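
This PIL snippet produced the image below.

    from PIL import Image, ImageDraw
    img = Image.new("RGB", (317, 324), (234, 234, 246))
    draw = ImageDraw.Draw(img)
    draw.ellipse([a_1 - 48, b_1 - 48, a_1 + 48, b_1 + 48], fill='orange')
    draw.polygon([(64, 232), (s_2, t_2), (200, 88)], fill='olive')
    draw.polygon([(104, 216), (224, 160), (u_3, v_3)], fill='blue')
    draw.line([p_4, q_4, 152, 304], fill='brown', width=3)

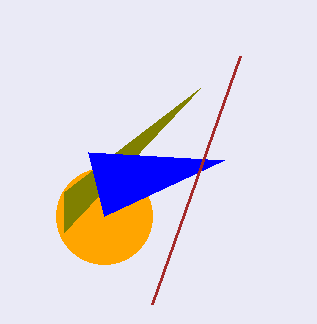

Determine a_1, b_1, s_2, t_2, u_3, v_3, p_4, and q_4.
a_1 = 104, b_1 = 216, s_2 = 64, t_2 = 192, u_3 = 88, v_3 = 152, p_4 = 240, q_4 = 56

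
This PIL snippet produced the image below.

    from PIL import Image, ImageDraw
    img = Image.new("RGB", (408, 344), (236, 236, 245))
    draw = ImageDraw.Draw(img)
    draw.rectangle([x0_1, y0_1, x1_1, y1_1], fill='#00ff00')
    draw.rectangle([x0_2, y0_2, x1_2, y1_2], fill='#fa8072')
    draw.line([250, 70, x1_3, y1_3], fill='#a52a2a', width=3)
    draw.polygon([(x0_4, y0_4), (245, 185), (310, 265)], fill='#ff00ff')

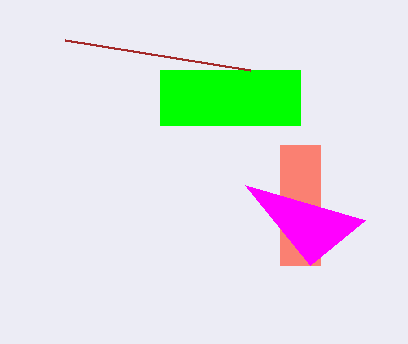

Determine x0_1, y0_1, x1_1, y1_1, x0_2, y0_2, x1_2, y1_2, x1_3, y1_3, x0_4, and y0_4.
x0_1 = 160
y0_1 = 70
x1_1 = 300
y1_1 = 125
x0_2 = 280
y0_2 = 145
x1_2 = 320
y1_2 = 265
x1_3 = 65
y1_3 = 40
x0_4 = 365
y0_4 = 220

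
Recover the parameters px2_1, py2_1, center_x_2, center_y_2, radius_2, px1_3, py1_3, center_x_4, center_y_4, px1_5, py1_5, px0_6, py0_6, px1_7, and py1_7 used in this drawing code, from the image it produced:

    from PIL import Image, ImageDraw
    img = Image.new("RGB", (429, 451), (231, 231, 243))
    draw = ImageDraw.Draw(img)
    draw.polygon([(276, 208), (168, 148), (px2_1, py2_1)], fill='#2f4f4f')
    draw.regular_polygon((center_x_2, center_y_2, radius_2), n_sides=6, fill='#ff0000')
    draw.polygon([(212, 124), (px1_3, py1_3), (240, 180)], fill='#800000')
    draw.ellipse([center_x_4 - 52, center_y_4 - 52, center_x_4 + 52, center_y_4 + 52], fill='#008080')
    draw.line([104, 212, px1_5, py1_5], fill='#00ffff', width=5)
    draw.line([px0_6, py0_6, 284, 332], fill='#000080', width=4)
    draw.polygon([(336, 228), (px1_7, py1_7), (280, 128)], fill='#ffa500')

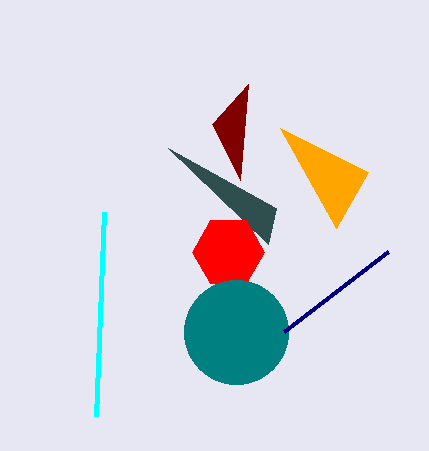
px2_1 = 268; py2_1 = 244; center_x_2 = 228; center_y_2 = 252; radius_2 = 36; px1_3 = 248; py1_3 = 84; center_x_4 = 236; center_y_4 = 332; px1_5 = 96; py1_5 = 416; px0_6 = 388; py0_6 = 252; px1_7 = 368; py1_7 = 172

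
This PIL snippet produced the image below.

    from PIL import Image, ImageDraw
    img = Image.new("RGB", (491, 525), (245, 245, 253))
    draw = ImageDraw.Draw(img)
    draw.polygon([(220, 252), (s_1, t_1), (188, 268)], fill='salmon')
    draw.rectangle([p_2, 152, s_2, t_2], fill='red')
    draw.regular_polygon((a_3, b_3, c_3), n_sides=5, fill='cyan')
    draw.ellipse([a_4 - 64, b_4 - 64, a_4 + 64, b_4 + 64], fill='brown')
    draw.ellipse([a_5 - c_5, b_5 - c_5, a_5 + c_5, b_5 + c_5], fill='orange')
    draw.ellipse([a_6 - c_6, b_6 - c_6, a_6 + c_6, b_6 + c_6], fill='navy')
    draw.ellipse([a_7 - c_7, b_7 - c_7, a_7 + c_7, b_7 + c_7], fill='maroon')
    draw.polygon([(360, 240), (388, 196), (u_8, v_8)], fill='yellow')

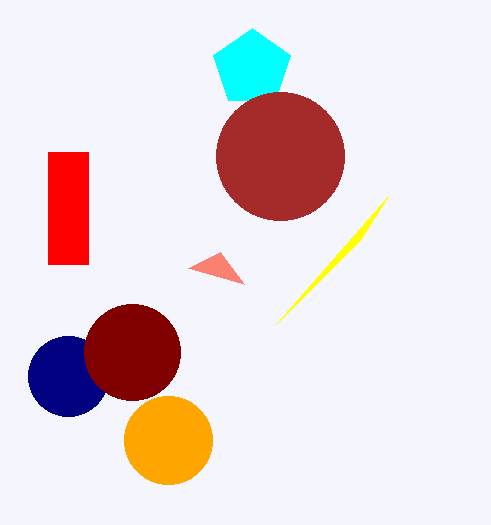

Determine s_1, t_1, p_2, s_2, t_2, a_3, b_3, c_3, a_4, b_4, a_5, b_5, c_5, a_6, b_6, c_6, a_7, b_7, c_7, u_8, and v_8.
s_1 = 244
t_1 = 284
p_2 = 48
s_2 = 88
t_2 = 264
a_3 = 252
b_3 = 68
c_3 = 40
a_4 = 280
b_4 = 156
a_5 = 168
b_5 = 440
c_5 = 44
a_6 = 68
b_6 = 376
c_6 = 40
a_7 = 132
b_7 = 352
c_7 = 48
u_8 = 276
v_8 = 324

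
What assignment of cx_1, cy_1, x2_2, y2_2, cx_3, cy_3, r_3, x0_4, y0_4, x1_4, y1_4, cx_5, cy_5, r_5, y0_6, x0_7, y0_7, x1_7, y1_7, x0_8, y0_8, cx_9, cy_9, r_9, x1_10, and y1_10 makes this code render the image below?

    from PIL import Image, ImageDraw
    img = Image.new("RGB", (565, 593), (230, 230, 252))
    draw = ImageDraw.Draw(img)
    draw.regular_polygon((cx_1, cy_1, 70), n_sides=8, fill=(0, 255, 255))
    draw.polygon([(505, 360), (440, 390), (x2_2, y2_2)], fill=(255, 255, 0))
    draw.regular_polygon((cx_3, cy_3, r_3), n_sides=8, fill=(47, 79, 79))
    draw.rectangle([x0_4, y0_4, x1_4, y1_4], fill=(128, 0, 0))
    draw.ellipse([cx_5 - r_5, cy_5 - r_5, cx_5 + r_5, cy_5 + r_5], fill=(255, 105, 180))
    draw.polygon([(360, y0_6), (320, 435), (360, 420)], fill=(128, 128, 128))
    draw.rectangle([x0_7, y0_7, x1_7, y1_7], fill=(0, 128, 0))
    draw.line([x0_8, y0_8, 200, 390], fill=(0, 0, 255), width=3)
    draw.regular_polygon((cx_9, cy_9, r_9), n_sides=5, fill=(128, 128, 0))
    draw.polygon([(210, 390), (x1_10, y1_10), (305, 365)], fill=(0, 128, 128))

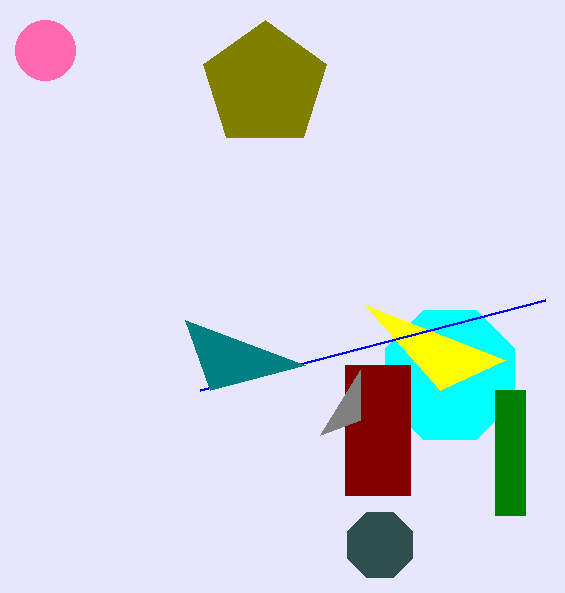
cx_1 = 450
cy_1 = 375
x2_2 = 365
y2_2 = 305
cx_3 = 380
cy_3 = 545
r_3 = 35
x0_4 = 345
y0_4 = 365
x1_4 = 410
y1_4 = 495
cx_5 = 45
cy_5 = 50
r_5 = 30
y0_6 = 370
x0_7 = 495
y0_7 = 390
x1_7 = 525
y1_7 = 515
x0_8 = 545
y0_8 = 300
cx_9 = 265
cy_9 = 85
r_9 = 65
x1_10 = 185
y1_10 = 320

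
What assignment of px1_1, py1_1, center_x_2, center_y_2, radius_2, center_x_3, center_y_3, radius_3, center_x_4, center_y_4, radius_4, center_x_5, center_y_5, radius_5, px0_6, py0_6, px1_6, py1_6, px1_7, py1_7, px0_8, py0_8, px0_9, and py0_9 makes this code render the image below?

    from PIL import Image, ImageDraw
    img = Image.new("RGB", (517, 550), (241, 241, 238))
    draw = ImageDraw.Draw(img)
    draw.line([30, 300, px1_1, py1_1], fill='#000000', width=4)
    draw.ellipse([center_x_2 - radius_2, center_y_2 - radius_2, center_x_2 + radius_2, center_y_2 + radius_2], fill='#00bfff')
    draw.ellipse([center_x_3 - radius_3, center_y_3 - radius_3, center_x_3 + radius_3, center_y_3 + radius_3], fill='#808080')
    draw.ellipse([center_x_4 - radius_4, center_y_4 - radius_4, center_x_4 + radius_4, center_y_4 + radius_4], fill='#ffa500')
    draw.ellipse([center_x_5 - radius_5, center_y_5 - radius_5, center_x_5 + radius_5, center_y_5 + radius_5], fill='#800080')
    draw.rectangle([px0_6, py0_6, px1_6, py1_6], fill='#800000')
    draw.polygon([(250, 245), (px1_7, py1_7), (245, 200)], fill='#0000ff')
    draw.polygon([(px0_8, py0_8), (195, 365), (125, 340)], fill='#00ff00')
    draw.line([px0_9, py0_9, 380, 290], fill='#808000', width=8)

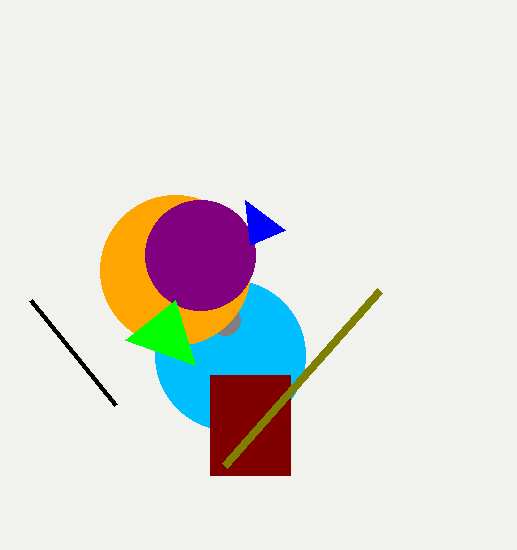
px1_1 = 115; py1_1 = 405; center_x_2 = 230; center_y_2 = 355; radius_2 = 75; center_x_3 = 225; center_y_3 = 320; radius_3 = 15; center_x_4 = 175; center_y_4 = 270; radius_4 = 75; center_x_5 = 200; center_y_5 = 255; radius_5 = 55; px0_6 = 210; py0_6 = 375; px1_6 = 290; py1_6 = 475; px1_7 = 285; py1_7 = 230; px0_8 = 175; py0_8 = 300; px0_9 = 225; py0_9 = 465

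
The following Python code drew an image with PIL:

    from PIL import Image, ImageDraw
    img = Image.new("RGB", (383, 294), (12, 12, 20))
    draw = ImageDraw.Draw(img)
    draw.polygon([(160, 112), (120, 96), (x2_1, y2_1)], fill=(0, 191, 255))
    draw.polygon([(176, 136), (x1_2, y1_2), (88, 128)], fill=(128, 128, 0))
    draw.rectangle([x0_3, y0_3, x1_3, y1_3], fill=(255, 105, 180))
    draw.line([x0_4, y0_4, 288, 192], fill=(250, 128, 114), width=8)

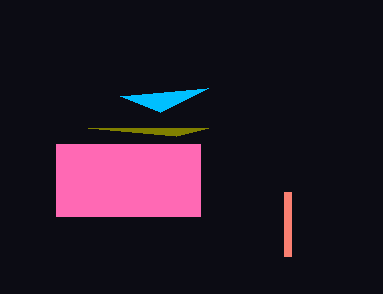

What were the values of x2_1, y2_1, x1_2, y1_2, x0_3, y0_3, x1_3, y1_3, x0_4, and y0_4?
x2_1 = 208
y2_1 = 88
x1_2 = 208
y1_2 = 128
x0_3 = 56
y0_3 = 144
x1_3 = 200
y1_3 = 216
x0_4 = 288
y0_4 = 256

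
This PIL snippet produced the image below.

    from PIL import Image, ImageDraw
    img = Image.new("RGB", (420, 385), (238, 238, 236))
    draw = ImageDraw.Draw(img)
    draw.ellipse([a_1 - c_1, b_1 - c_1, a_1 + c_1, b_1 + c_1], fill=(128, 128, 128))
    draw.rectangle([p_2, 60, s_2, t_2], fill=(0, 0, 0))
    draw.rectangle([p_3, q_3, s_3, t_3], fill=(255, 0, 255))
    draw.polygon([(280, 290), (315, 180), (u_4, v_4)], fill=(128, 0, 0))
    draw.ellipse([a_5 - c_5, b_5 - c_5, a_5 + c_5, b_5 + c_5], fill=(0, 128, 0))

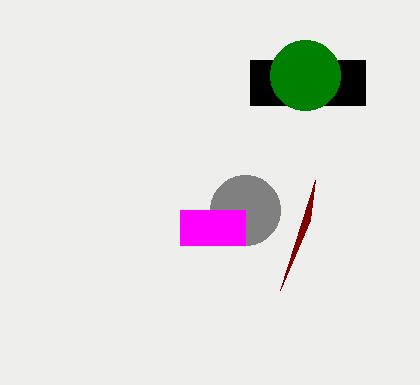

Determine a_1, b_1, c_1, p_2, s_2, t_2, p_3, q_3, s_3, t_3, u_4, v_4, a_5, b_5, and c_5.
a_1 = 245
b_1 = 210
c_1 = 35
p_2 = 250
s_2 = 365
t_2 = 105
p_3 = 180
q_3 = 210
s_3 = 245
t_3 = 245
u_4 = 310
v_4 = 220
a_5 = 305
b_5 = 75
c_5 = 35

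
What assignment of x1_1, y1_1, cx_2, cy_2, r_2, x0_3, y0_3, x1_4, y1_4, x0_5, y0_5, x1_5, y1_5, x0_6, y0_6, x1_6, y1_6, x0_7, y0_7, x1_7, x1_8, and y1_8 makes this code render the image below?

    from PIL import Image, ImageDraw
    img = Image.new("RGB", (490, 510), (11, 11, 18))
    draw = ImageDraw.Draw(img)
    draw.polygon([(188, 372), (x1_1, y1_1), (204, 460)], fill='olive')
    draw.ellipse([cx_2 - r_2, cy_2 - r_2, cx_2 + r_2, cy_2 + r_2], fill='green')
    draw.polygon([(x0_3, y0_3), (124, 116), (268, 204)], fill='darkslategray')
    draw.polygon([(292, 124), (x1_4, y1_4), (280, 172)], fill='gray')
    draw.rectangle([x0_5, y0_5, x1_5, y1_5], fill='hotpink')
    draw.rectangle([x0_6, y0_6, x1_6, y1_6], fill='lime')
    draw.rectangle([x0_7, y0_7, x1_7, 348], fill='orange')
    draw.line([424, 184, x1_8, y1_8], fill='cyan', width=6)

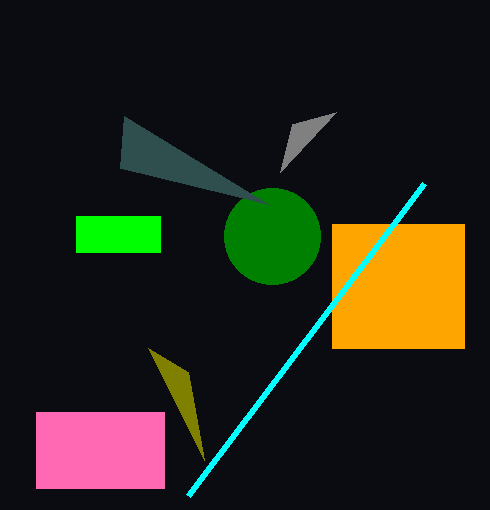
x1_1 = 148; y1_1 = 348; cx_2 = 272; cy_2 = 236; r_2 = 48; x0_3 = 120; y0_3 = 168; x1_4 = 336; y1_4 = 112; x0_5 = 36; y0_5 = 412; x1_5 = 164; y1_5 = 488; x0_6 = 76; y0_6 = 216; x1_6 = 160; y1_6 = 252; x0_7 = 332; y0_7 = 224; x1_7 = 464; x1_8 = 188; y1_8 = 496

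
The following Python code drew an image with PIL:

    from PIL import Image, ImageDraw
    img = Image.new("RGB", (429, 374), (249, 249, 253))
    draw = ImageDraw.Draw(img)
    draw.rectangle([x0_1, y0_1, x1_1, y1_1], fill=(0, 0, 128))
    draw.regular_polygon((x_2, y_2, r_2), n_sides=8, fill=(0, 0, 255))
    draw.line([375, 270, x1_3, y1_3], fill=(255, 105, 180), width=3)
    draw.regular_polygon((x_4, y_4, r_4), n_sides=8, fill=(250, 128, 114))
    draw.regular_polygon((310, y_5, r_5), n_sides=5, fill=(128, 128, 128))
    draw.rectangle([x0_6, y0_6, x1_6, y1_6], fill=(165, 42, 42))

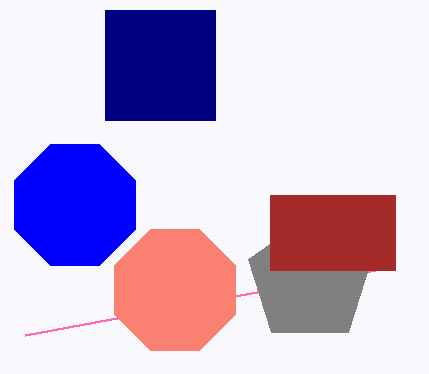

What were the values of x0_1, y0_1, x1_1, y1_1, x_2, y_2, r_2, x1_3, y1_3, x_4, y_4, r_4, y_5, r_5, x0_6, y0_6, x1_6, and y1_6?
x0_1 = 105
y0_1 = 10
x1_1 = 215
y1_1 = 120
x_2 = 75
y_2 = 205
r_2 = 65
x1_3 = 25
y1_3 = 335
x_4 = 175
y_4 = 290
r_4 = 65
y_5 = 280
r_5 = 65
x0_6 = 270
y0_6 = 195
x1_6 = 395
y1_6 = 270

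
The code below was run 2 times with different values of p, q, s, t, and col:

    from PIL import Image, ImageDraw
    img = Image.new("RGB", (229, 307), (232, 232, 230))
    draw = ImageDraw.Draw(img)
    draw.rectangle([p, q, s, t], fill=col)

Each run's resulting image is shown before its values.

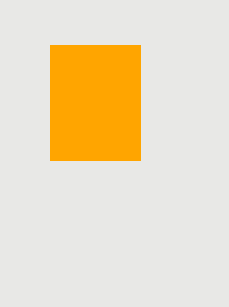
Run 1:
p = 50, q = 45, s = 140, t = 160, col = 'orange'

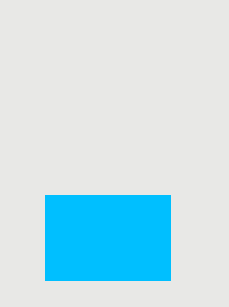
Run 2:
p = 45
q = 195
s = 170
t = 280
col = 'deepskyblue'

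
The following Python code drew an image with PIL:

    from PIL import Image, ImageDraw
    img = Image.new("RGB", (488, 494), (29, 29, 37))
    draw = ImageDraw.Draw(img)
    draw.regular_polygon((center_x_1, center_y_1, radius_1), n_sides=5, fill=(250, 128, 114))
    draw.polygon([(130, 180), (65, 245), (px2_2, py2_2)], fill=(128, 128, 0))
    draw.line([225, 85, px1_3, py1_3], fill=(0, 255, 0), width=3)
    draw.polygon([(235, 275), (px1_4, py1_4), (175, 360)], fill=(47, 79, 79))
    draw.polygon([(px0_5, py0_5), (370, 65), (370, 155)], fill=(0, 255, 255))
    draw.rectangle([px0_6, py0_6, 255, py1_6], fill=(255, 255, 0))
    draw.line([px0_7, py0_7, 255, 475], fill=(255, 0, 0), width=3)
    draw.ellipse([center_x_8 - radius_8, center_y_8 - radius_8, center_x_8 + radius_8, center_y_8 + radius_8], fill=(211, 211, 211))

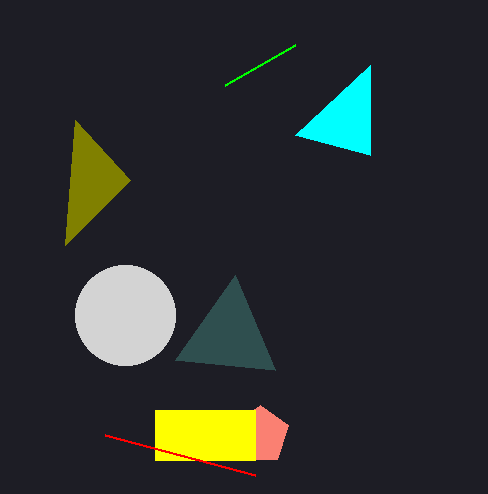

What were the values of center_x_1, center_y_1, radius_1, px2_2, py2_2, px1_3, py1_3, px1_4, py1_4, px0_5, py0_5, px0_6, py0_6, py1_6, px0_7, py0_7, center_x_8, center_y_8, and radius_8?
center_x_1 = 260, center_y_1 = 435, radius_1 = 30, px2_2 = 75, py2_2 = 120, px1_3 = 295, py1_3 = 45, px1_4 = 275, py1_4 = 370, px0_5 = 295, py0_5 = 135, px0_6 = 155, py0_6 = 410, py1_6 = 460, px0_7 = 105, py0_7 = 435, center_x_8 = 125, center_y_8 = 315, radius_8 = 50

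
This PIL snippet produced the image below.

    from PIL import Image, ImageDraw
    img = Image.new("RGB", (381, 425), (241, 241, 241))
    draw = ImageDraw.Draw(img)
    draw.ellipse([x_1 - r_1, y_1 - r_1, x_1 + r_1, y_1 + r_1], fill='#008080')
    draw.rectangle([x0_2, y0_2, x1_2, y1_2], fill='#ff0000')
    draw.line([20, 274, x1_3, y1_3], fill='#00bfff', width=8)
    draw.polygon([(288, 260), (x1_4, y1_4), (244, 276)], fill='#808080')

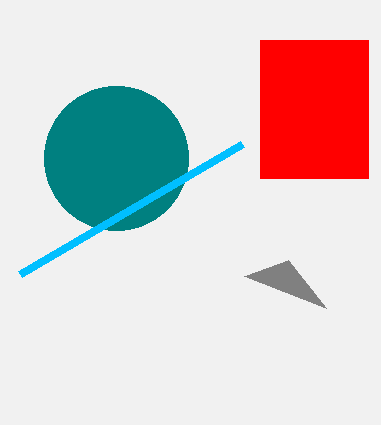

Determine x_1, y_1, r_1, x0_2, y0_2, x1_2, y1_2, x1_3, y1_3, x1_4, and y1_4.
x_1 = 116
y_1 = 158
r_1 = 72
x0_2 = 260
y0_2 = 40
x1_2 = 368
y1_2 = 178
x1_3 = 242
y1_3 = 144
x1_4 = 326
y1_4 = 308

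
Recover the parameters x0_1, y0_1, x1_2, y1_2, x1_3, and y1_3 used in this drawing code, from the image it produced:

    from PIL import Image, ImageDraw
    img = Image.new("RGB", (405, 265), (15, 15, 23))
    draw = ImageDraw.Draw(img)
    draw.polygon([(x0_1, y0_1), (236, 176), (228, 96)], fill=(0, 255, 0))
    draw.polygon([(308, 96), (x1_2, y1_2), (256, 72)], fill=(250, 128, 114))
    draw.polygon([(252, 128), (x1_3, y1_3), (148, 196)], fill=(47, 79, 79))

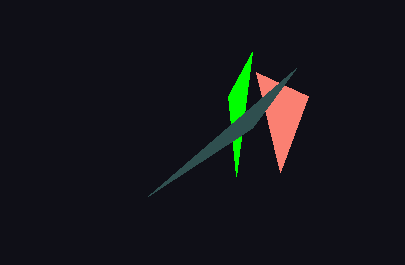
x0_1 = 252, y0_1 = 52, x1_2 = 280, y1_2 = 172, x1_3 = 296, y1_3 = 68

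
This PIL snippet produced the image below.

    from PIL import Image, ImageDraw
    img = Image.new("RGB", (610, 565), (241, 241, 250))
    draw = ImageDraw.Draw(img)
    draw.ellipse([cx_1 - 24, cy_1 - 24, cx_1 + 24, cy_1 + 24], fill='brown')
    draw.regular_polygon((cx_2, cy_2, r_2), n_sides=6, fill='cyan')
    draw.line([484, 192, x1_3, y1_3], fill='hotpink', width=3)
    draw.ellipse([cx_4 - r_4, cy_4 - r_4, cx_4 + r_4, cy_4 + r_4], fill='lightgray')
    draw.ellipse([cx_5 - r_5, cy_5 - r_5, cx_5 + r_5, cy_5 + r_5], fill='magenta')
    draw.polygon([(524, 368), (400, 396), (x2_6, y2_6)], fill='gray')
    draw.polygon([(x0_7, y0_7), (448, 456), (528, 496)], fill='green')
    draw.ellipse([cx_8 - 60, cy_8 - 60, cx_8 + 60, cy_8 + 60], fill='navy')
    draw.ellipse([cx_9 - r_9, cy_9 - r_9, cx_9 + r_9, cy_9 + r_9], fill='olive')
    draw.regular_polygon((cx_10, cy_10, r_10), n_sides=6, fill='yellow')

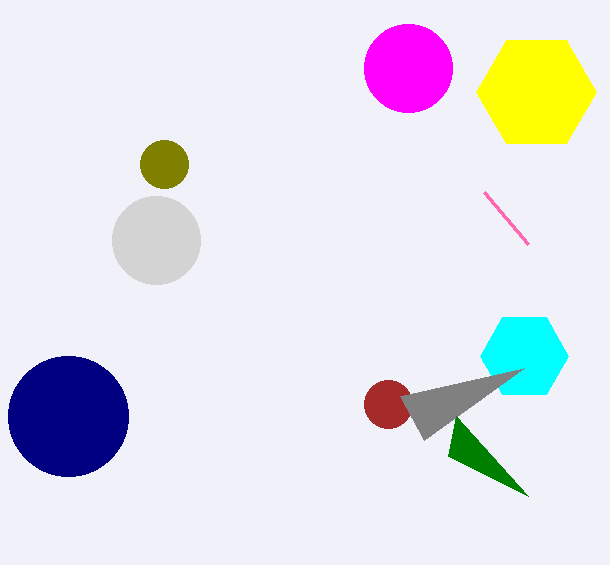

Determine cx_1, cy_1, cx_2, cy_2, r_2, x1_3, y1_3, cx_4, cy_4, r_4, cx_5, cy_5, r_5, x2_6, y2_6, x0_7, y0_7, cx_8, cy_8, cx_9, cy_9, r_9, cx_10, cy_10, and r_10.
cx_1 = 388
cy_1 = 404
cx_2 = 524
cy_2 = 356
r_2 = 44
x1_3 = 528
y1_3 = 244
cx_4 = 156
cy_4 = 240
r_4 = 44
cx_5 = 408
cy_5 = 68
r_5 = 44
x2_6 = 424
y2_6 = 440
x0_7 = 456
y0_7 = 416
cx_8 = 68
cy_8 = 416
cx_9 = 164
cy_9 = 164
r_9 = 24
cx_10 = 536
cy_10 = 92
r_10 = 60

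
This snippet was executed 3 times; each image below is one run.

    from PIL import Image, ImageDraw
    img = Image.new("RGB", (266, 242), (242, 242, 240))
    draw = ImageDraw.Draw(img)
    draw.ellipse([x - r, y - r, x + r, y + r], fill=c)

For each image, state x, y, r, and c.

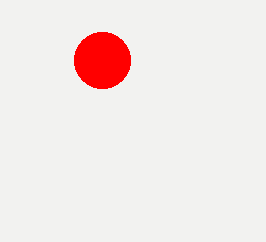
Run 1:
x = 102, y = 60, r = 28, c = 'red'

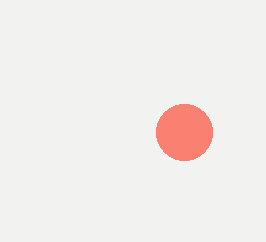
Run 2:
x = 184; y = 132; r = 28; c = 'salmon'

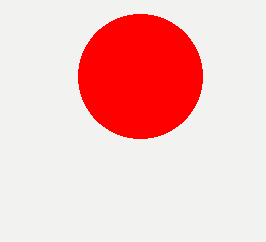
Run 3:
x = 140, y = 76, r = 62, c = 'red'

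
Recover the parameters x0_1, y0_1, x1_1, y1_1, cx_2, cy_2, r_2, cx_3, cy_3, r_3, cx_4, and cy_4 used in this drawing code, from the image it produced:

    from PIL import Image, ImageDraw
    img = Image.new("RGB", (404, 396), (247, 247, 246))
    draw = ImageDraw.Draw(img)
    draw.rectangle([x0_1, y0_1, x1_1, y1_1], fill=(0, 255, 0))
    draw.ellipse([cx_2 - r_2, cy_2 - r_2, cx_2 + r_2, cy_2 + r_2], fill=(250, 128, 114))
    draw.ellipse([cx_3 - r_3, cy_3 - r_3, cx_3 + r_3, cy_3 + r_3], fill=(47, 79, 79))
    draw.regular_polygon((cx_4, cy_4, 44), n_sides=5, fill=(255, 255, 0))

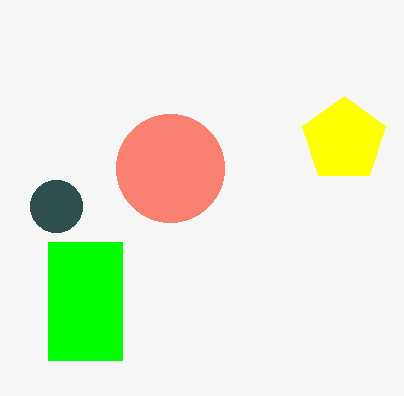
x0_1 = 48
y0_1 = 242
x1_1 = 122
y1_1 = 360
cx_2 = 170
cy_2 = 168
r_2 = 54
cx_3 = 56
cy_3 = 206
r_3 = 26
cx_4 = 344
cy_4 = 140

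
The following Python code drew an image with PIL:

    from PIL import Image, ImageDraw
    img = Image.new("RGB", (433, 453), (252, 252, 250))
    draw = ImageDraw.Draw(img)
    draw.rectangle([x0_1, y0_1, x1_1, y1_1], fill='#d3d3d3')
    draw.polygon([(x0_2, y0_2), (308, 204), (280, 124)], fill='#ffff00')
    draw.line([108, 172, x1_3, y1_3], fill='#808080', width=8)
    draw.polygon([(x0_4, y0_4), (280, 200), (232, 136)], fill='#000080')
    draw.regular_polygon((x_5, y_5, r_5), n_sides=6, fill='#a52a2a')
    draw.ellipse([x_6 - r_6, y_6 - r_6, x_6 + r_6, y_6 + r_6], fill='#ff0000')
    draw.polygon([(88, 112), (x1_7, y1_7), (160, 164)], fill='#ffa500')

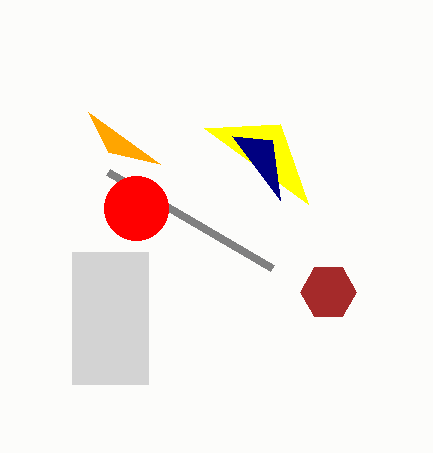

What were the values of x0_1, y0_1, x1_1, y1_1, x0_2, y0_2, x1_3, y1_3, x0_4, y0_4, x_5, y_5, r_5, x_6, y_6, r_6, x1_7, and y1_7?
x0_1 = 72; y0_1 = 252; x1_1 = 148; y1_1 = 384; x0_2 = 204; y0_2 = 128; x1_3 = 272; y1_3 = 268; x0_4 = 272; y0_4 = 140; x_5 = 328; y_5 = 292; r_5 = 28; x_6 = 136; y_6 = 208; r_6 = 32; x1_7 = 108; y1_7 = 152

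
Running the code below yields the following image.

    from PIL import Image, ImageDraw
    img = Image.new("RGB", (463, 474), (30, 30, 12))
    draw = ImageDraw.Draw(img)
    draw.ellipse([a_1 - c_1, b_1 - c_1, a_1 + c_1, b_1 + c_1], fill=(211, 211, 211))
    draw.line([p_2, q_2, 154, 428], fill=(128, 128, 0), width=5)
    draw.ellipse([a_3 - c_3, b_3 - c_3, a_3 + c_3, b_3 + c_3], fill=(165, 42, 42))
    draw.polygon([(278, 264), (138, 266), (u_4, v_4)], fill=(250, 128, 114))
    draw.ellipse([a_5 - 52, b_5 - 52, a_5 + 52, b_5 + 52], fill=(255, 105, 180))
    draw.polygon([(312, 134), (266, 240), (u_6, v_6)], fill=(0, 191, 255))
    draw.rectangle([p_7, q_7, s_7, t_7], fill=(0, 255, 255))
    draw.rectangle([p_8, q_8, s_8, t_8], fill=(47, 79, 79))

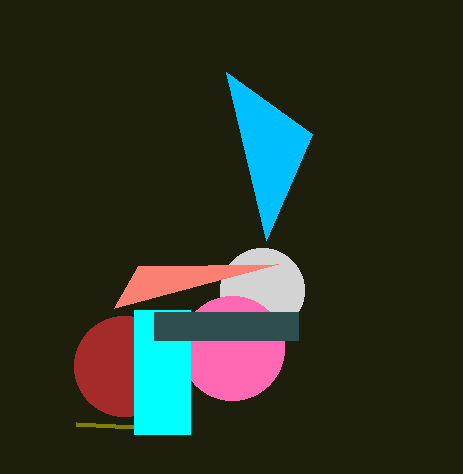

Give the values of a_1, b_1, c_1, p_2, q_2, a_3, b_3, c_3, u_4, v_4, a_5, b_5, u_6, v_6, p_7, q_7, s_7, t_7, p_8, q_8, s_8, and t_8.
a_1 = 262
b_1 = 290
c_1 = 42
p_2 = 76
q_2 = 424
a_3 = 124
b_3 = 366
c_3 = 50
u_4 = 114
v_4 = 308
a_5 = 232
b_5 = 348
u_6 = 226
v_6 = 72
p_7 = 134
q_7 = 310
s_7 = 190
t_7 = 434
p_8 = 154
q_8 = 312
s_8 = 298
t_8 = 340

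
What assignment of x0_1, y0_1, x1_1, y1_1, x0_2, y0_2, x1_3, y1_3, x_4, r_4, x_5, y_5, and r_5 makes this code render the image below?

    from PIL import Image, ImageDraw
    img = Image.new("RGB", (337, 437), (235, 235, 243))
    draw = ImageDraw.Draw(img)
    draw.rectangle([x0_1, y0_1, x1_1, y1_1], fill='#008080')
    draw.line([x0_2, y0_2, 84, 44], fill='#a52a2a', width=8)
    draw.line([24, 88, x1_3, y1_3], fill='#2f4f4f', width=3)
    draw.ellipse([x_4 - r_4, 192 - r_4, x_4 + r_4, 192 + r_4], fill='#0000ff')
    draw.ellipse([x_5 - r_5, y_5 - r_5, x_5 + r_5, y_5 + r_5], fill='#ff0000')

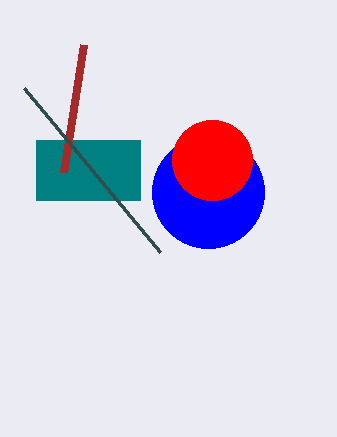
x0_1 = 36, y0_1 = 140, x1_1 = 140, y1_1 = 200, x0_2 = 64, y0_2 = 172, x1_3 = 160, y1_3 = 252, x_4 = 208, r_4 = 56, x_5 = 212, y_5 = 160, r_5 = 40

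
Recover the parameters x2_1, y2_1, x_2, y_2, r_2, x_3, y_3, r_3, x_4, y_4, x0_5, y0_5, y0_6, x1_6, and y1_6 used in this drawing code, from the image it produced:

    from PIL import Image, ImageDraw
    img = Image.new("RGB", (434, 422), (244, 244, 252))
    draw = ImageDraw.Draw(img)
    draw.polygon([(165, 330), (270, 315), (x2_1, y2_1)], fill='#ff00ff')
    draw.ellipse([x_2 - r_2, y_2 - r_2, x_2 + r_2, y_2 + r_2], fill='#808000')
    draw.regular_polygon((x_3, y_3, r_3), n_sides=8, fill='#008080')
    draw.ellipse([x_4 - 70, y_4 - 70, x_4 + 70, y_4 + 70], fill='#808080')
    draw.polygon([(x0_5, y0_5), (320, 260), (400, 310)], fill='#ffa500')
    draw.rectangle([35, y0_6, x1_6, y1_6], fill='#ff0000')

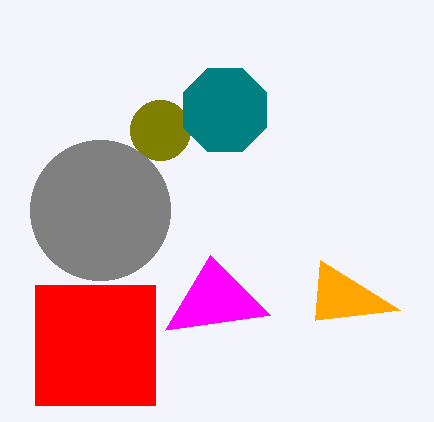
x2_1 = 210
y2_1 = 255
x_2 = 160
y_2 = 130
r_2 = 30
x_3 = 225
y_3 = 110
r_3 = 45
x_4 = 100
y_4 = 210
x0_5 = 315
y0_5 = 320
y0_6 = 285
x1_6 = 155
y1_6 = 405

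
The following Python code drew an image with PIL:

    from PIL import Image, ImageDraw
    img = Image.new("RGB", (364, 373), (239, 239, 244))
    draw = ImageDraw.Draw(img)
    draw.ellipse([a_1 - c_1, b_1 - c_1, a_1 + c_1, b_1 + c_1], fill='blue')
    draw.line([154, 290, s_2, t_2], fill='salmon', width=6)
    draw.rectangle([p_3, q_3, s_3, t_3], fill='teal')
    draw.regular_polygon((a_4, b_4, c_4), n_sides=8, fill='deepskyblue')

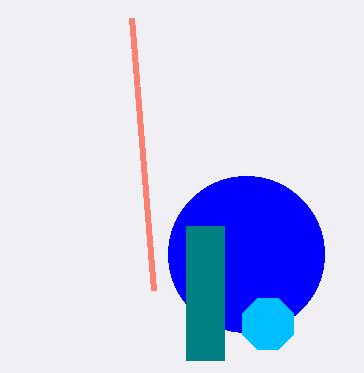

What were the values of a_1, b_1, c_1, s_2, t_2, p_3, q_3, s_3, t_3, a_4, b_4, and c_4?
a_1 = 246
b_1 = 254
c_1 = 78
s_2 = 132
t_2 = 18
p_3 = 186
q_3 = 226
s_3 = 224
t_3 = 360
a_4 = 268
b_4 = 324
c_4 = 28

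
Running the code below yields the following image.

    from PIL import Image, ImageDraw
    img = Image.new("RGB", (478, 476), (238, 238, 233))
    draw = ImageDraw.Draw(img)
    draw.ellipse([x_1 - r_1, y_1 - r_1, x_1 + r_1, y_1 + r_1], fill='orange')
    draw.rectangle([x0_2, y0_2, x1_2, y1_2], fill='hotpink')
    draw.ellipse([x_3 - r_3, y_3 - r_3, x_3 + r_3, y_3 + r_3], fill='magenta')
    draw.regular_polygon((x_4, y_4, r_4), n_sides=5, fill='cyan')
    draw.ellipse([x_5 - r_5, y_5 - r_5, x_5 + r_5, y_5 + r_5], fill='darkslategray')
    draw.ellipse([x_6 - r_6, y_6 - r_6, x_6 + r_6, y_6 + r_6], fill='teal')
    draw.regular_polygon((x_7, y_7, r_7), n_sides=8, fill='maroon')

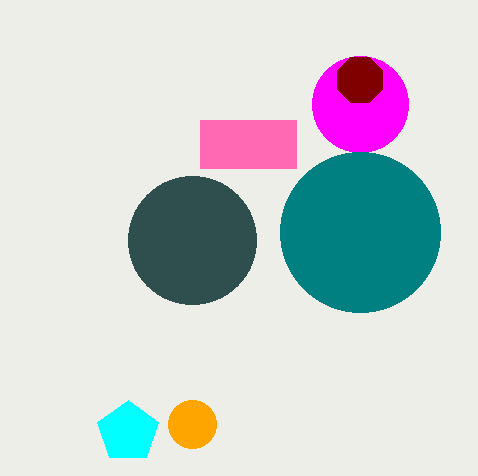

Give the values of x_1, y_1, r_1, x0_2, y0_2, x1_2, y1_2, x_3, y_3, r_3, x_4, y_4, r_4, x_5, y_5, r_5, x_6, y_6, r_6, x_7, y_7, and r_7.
x_1 = 192, y_1 = 424, r_1 = 24, x0_2 = 200, y0_2 = 120, x1_2 = 296, y1_2 = 168, x_3 = 360, y_3 = 104, r_3 = 48, x_4 = 128, y_4 = 432, r_4 = 32, x_5 = 192, y_5 = 240, r_5 = 64, x_6 = 360, y_6 = 232, r_6 = 80, x_7 = 360, y_7 = 80, r_7 = 24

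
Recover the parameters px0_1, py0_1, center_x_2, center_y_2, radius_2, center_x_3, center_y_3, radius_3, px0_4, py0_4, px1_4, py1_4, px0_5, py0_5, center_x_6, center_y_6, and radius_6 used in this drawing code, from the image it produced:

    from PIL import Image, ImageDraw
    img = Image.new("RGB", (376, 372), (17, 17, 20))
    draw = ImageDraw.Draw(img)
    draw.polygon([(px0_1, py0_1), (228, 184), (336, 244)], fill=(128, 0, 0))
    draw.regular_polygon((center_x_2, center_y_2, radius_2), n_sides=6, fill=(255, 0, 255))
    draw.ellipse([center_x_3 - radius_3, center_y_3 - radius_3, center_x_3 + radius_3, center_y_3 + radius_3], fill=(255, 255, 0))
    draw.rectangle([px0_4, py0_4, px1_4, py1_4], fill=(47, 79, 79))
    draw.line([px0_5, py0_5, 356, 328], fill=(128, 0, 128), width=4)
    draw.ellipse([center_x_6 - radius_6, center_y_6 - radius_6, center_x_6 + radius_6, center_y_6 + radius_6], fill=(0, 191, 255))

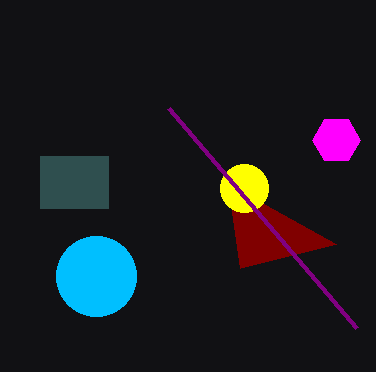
px0_1 = 240, py0_1 = 268, center_x_2 = 336, center_y_2 = 140, radius_2 = 24, center_x_3 = 244, center_y_3 = 188, radius_3 = 24, px0_4 = 40, py0_4 = 156, px1_4 = 108, py1_4 = 208, px0_5 = 168, py0_5 = 108, center_x_6 = 96, center_y_6 = 276, radius_6 = 40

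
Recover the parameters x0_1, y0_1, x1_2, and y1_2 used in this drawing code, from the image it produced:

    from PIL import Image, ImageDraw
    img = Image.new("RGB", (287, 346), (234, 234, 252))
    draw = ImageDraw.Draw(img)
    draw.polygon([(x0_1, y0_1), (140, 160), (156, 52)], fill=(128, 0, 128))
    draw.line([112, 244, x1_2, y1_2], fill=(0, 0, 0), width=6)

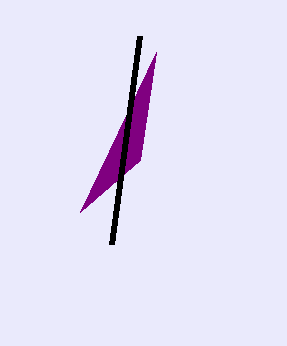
x0_1 = 80
y0_1 = 212
x1_2 = 140
y1_2 = 36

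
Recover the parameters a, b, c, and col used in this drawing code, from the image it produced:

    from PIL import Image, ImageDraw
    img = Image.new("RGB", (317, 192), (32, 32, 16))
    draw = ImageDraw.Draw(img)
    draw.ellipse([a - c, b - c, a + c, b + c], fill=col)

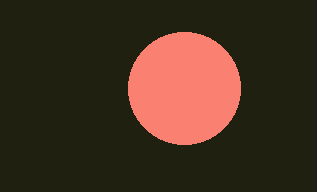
a = 184, b = 88, c = 56, col = 'salmon'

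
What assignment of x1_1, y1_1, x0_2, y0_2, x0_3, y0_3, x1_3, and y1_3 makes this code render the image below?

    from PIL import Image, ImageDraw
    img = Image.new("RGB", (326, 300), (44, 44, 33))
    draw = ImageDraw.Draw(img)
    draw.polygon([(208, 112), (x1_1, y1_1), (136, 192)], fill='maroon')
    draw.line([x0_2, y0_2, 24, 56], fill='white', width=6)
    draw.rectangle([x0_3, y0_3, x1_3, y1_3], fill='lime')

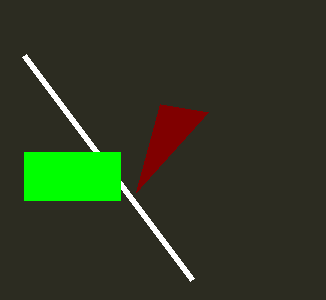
x1_1 = 160
y1_1 = 104
x0_2 = 192
y0_2 = 280
x0_3 = 24
y0_3 = 152
x1_3 = 120
y1_3 = 200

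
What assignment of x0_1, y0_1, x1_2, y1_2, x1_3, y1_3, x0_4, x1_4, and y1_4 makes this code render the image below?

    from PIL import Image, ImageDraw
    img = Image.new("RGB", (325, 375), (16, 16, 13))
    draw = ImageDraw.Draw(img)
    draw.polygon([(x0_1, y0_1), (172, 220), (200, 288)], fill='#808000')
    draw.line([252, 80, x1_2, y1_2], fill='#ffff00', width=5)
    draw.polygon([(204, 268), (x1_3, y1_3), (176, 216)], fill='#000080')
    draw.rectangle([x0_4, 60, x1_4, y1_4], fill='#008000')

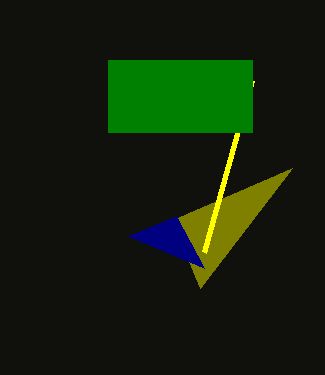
x0_1 = 292, y0_1 = 168, x1_2 = 204, y1_2 = 252, x1_3 = 128, y1_3 = 236, x0_4 = 108, x1_4 = 252, y1_4 = 132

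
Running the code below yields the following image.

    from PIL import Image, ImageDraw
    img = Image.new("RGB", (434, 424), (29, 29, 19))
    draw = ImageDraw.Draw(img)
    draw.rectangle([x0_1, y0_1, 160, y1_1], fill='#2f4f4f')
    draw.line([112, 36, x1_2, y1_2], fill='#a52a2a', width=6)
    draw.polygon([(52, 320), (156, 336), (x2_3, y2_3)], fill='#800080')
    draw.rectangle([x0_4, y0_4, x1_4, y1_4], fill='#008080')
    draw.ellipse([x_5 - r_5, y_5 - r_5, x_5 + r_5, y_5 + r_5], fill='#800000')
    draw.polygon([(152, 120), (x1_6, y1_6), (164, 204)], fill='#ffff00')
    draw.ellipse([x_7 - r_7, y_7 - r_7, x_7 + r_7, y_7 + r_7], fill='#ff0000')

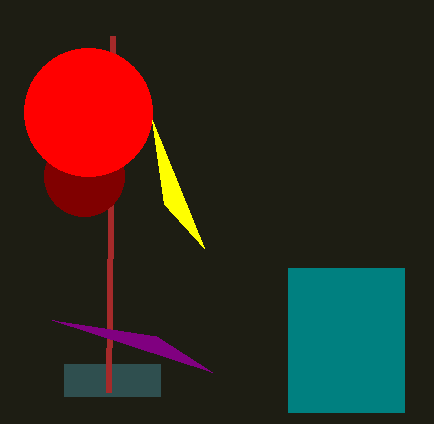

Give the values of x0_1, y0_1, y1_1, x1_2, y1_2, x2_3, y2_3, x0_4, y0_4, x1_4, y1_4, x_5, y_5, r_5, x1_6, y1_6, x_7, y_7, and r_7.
x0_1 = 64, y0_1 = 364, y1_1 = 396, x1_2 = 108, y1_2 = 392, x2_3 = 212, y2_3 = 372, x0_4 = 288, y0_4 = 268, x1_4 = 404, y1_4 = 412, x_5 = 84, y_5 = 176, r_5 = 40, x1_6 = 204, y1_6 = 248, x_7 = 88, y_7 = 112, r_7 = 64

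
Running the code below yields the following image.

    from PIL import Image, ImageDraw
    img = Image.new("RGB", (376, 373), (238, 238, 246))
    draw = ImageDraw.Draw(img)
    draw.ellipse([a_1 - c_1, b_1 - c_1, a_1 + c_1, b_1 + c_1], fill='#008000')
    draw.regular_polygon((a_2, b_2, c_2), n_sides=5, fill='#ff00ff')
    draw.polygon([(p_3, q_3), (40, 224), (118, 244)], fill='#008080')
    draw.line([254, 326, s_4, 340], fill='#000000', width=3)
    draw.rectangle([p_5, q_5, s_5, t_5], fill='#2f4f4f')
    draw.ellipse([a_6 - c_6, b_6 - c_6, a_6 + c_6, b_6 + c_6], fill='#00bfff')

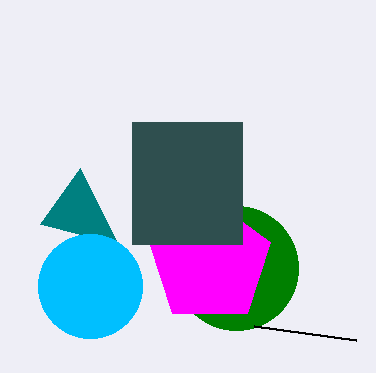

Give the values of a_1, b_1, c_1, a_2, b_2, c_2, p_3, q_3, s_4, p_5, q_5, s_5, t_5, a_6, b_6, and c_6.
a_1 = 236; b_1 = 268; c_1 = 62; a_2 = 210; b_2 = 262; c_2 = 64; p_3 = 80; q_3 = 168; s_4 = 356; p_5 = 132; q_5 = 122; s_5 = 242; t_5 = 244; a_6 = 90; b_6 = 286; c_6 = 52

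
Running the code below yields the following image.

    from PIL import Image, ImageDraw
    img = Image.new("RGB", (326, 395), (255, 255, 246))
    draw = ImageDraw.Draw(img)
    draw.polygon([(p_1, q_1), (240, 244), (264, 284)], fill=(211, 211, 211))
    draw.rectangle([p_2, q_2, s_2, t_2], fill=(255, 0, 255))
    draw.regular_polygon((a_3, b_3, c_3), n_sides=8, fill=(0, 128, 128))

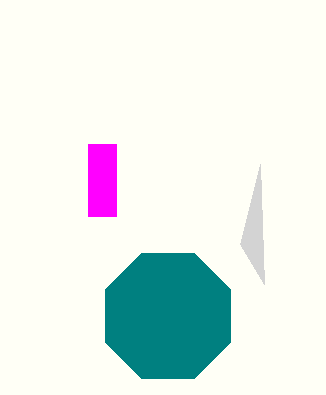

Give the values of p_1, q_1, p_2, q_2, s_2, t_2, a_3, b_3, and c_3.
p_1 = 260; q_1 = 164; p_2 = 88; q_2 = 144; s_2 = 116; t_2 = 216; a_3 = 168; b_3 = 316; c_3 = 68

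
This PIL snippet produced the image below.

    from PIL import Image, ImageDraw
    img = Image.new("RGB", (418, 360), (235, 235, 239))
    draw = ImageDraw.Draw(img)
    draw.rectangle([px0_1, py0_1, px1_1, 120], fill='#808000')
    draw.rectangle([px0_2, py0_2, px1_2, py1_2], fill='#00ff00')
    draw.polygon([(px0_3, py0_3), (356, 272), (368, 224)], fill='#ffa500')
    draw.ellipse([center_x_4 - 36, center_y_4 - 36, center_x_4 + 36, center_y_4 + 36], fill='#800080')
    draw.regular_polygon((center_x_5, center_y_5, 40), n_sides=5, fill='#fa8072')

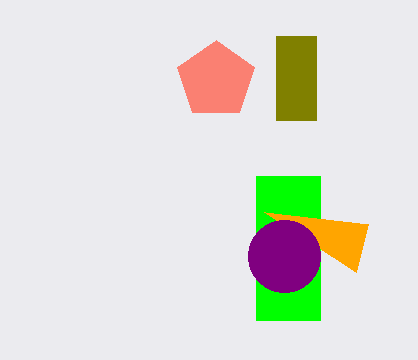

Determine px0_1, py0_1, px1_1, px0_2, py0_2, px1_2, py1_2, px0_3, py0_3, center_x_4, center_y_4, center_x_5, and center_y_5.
px0_1 = 276
py0_1 = 36
px1_1 = 316
px0_2 = 256
py0_2 = 176
px1_2 = 320
py1_2 = 320
px0_3 = 264
py0_3 = 212
center_x_4 = 284
center_y_4 = 256
center_x_5 = 216
center_y_5 = 80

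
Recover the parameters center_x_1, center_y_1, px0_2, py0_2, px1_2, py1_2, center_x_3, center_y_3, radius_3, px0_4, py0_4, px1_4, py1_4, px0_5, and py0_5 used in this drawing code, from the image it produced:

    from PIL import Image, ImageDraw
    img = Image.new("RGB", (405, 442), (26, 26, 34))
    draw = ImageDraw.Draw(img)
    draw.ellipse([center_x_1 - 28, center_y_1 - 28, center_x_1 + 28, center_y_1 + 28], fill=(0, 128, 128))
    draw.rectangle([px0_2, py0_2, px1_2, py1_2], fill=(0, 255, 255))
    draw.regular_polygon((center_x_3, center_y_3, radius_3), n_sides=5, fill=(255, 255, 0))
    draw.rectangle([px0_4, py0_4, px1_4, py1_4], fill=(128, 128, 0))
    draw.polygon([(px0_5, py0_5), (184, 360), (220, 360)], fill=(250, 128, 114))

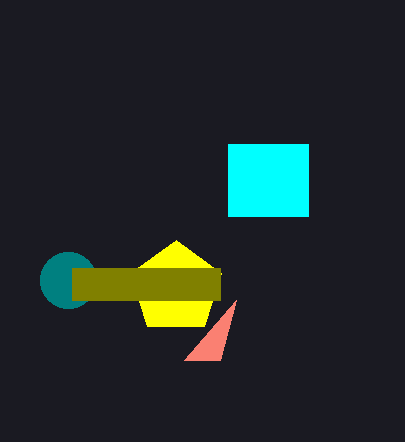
center_x_1 = 68
center_y_1 = 280
px0_2 = 228
py0_2 = 144
px1_2 = 308
py1_2 = 216
center_x_3 = 176
center_y_3 = 288
radius_3 = 48
px0_4 = 72
py0_4 = 268
px1_4 = 220
py1_4 = 300
px0_5 = 236
py0_5 = 300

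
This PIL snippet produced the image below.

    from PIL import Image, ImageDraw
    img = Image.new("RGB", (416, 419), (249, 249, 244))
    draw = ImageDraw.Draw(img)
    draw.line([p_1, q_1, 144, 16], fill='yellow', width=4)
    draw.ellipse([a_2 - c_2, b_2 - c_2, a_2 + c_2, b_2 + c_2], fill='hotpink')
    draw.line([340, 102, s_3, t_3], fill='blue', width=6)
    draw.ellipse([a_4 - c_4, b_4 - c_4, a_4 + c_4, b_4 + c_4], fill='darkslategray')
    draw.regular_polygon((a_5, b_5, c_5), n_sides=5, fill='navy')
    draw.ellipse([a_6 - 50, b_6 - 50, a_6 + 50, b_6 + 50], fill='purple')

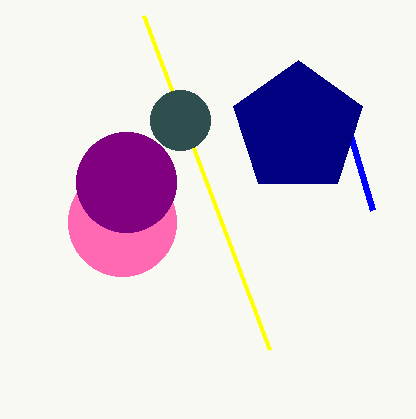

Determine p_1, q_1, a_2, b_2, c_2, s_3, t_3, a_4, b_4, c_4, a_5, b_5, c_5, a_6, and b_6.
p_1 = 270, q_1 = 350, a_2 = 122, b_2 = 222, c_2 = 54, s_3 = 372, t_3 = 210, a_4 = 180, b_4 = 120, c_4 = 30, a_5 = 298, b_5 = 128, c_5 = 68, a_6 = 126, b_6 = 182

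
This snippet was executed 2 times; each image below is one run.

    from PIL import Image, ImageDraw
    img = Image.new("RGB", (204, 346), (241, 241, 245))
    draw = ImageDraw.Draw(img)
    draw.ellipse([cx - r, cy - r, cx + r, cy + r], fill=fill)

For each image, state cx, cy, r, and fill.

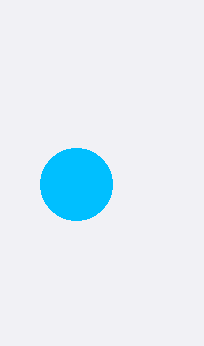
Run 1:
cx = 76
cy = 184
r = 36
fill = 'deepskyblue'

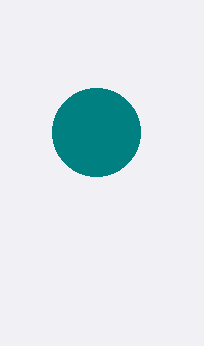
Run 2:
cx = 96
cy = 132
r = 44
fill = 'teal'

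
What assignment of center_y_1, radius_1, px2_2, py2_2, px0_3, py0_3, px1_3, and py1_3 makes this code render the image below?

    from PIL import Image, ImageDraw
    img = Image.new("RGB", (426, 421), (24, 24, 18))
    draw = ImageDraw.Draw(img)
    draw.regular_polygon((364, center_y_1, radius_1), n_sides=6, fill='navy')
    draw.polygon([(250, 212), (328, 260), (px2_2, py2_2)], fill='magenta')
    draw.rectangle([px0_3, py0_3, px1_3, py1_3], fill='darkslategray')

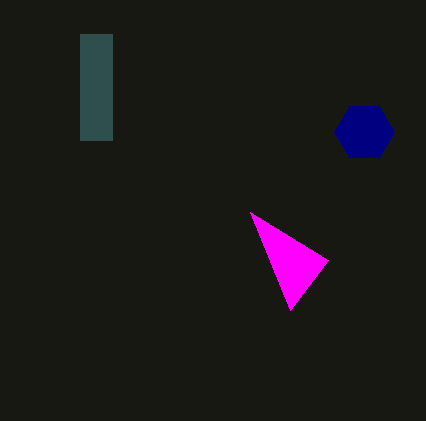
center_y_1 = 132
radius_1 = 30
px2_2 = 290
py2_2 = 310
px0_3 = 80
py0_3 = 34
px1_3 = 112
py1_3 = 140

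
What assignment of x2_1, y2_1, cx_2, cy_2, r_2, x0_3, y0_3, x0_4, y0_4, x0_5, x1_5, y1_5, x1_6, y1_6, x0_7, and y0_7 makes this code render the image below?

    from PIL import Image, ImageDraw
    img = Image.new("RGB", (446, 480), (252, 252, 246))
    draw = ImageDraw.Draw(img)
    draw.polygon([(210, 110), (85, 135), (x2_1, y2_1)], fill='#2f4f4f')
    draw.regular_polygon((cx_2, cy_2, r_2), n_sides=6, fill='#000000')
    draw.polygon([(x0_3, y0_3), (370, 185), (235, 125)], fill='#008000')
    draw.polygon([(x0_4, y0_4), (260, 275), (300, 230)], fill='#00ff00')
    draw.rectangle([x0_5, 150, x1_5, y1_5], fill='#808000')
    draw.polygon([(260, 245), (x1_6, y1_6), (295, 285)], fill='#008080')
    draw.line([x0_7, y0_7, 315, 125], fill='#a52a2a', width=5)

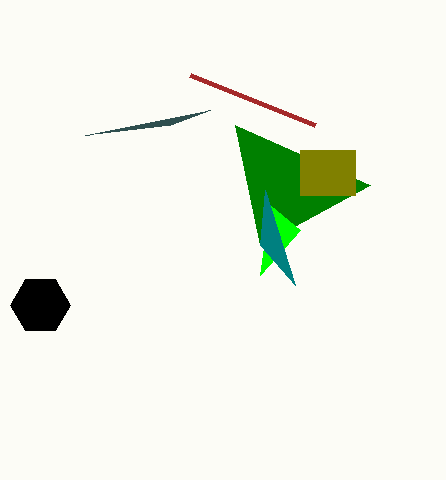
x2_1 = 170; y2_1 = 125; cx_2 = 40; cy_2 = 305; r_2 = 30; x0_3 = 260; y0_3 = 245; x0_4 = 270; y0_4 = 205; x0_5 = 300; x1_5 = 355; y1_5 = 195; x1_6 = 265; y1_6 = 190; x0_7 = 190; y0_7 = 75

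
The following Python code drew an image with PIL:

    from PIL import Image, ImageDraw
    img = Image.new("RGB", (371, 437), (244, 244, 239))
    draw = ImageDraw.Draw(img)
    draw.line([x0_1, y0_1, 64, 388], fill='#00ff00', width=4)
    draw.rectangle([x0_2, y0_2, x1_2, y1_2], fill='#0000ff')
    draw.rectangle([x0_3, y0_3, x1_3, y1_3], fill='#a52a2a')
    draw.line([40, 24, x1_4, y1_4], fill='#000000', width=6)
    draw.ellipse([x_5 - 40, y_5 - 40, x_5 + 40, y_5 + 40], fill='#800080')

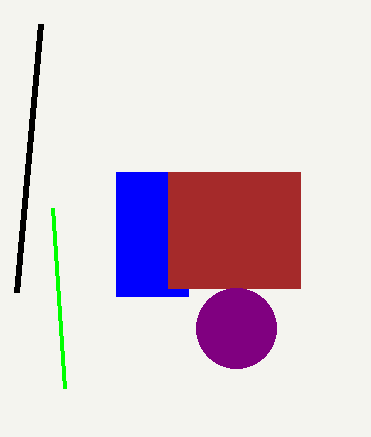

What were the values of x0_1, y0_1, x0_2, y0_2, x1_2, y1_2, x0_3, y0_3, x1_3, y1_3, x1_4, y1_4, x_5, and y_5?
x0_1 = 52
y0_1 = 208
x0_2 = 116
y0_2 = 172
x1_2 = 188
y1_2 = 296
x0_3 = 168
y0_3 = 172
x1_3 = 300
y1_3 = 288
x1_4 = 16
y1_4 = 292
x_5 = 236
y_5 = 328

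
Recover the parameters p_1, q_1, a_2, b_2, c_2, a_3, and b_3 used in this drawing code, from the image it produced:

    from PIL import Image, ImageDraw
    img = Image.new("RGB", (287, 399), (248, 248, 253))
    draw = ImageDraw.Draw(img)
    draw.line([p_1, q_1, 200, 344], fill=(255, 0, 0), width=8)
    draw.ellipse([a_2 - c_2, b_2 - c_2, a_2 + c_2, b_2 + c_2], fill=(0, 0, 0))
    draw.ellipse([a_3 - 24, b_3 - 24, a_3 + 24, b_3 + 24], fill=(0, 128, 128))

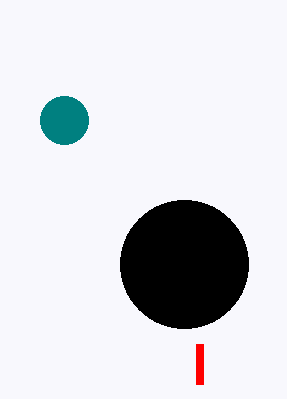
p_1 = 200; q_1 = 384; a_2 = 184; b_2 = 264; c_2 = 64; a_3 = 64; b_3 = 120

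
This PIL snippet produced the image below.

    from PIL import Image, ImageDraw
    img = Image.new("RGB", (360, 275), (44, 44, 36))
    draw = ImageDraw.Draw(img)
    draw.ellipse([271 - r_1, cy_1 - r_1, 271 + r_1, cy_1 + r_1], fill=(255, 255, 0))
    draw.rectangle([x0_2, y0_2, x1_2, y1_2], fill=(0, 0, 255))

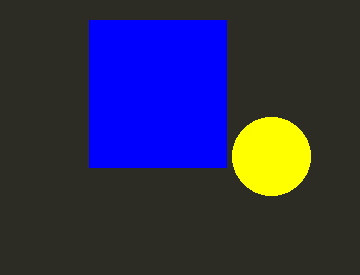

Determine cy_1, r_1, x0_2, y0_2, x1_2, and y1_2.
cy_1 = 156; r_1 = 39; x0_2 = 89; y0_2 = 20; x1_2 = 226; y1_2 = 167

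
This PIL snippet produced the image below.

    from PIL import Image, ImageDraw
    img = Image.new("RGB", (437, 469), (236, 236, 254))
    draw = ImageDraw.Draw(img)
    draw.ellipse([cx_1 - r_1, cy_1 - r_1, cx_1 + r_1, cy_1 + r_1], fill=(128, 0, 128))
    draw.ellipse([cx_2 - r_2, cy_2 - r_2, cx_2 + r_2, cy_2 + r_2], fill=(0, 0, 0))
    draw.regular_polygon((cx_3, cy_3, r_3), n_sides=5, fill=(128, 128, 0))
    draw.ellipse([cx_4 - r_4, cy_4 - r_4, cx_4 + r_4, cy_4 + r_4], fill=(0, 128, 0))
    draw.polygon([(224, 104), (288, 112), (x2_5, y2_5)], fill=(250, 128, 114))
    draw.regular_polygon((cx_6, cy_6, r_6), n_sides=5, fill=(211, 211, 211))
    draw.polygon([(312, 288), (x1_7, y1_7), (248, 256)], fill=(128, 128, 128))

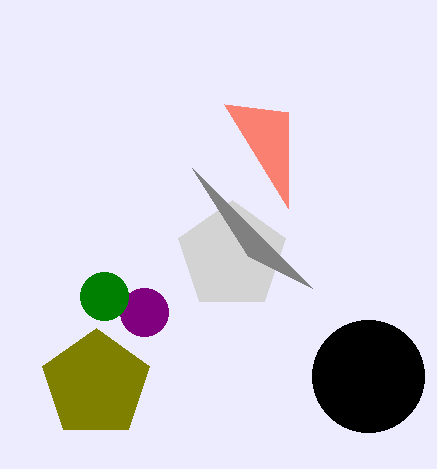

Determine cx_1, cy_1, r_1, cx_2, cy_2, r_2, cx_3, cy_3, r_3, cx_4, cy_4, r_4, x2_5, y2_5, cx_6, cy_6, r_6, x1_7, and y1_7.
cx_1 = 144, cy_1 = 312, r_1 = 24, cx_2 = 368, cy_2 = 376, r_2 = 56, cx_3 = 96, cy_3 = 384, r_3 = 56, cx_4 = 104, cy_4 = 296, r_4 = 24, x2_5 = 288, y2_5 = 208, cx_6 = 232, cy_6 = 256, r_6 = 56, x1_7 = 192, y1_7 = 168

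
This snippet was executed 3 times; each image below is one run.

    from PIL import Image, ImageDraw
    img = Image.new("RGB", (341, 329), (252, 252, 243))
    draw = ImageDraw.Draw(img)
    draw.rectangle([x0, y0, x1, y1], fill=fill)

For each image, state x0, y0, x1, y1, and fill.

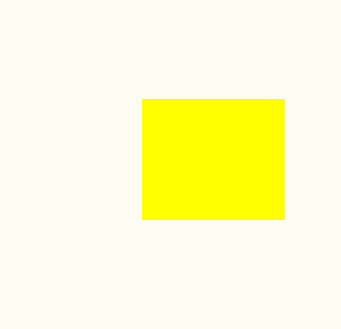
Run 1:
x0 = 142
y0 = 99
x1 = 284
y1 = 219
fill = 'yellow'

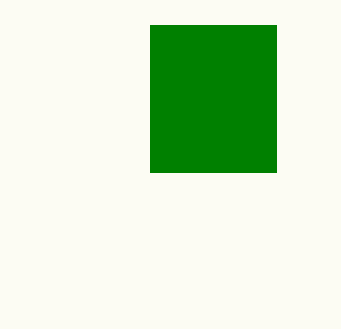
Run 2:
x0 = 150, y0 = 25, x1 = 276, y1 = 172, fill = 'green'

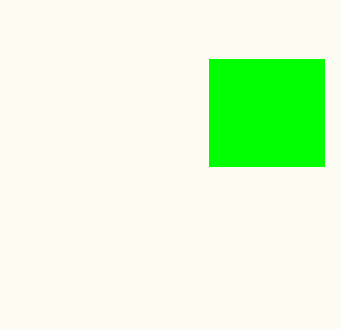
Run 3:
x0 = 209, y0 = 59, x1 = 324, y1 = 166, fill = 'lime'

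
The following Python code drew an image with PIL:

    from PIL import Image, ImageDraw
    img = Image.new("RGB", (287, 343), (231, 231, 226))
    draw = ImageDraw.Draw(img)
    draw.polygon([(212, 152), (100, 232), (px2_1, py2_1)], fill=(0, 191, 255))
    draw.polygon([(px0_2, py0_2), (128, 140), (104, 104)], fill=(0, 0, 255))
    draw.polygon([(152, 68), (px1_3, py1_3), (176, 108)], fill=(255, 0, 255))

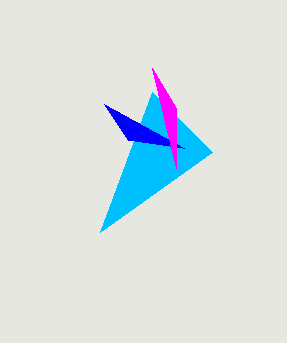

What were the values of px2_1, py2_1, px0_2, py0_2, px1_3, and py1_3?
px2_1 = 152, py2_1 = 92, px0_2 = 184, py0_2 = 148, px1_3 = 176, py1_3 = 168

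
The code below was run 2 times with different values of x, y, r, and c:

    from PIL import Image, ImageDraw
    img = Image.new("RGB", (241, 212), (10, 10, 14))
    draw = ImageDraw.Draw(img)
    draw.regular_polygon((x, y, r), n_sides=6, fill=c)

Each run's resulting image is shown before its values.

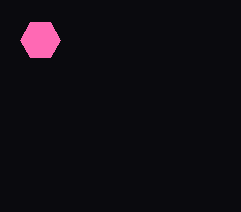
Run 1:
x = 40, y = 40, r = 20, c = 'hotpink'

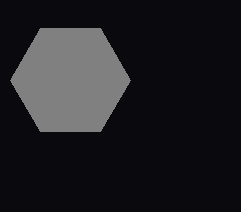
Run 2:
x = 70
y = 80
r = 60
c = 'gray'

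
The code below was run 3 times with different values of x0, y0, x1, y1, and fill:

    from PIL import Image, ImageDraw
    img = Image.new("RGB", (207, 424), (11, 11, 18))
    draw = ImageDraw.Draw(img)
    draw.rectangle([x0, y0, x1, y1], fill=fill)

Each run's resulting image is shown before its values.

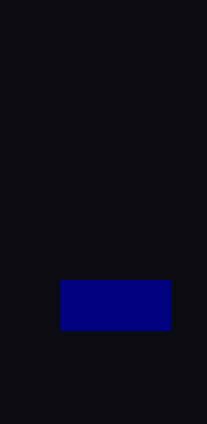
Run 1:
x0 = 60
y0 = 280
x1 = 170
y1 = 330
fill = 'navy'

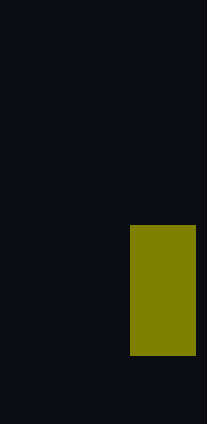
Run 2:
x0 = 130, y0 = 225, x1 = 195, y1 = 355, fill = 'olive'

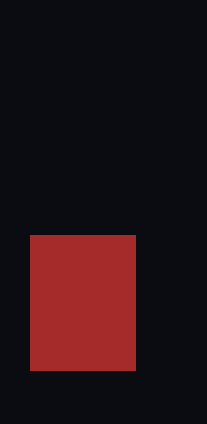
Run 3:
x0 = 30
y0 = 235
x1 = 135
y1 = 370
fill = 'brown'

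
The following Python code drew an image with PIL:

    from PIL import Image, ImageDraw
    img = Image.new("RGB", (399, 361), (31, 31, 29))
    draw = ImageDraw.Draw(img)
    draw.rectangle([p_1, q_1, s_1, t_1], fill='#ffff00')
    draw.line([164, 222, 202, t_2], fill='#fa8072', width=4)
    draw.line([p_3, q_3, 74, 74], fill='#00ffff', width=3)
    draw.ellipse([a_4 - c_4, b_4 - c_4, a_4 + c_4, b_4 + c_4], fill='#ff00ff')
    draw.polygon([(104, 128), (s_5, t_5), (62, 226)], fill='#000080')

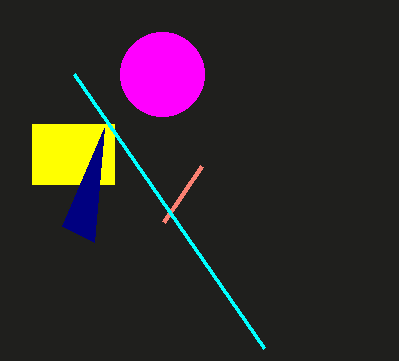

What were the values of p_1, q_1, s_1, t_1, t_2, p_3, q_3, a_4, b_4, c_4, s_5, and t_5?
p_1 = 32; q_1 = 124; s_1 = 114; t_1 = 184; t_2 = 166; p_3 = 264; q_3 = 348; a_4 = 162; b_4 = 74; c_4 = 42; s_5 = 94; t_5 = 242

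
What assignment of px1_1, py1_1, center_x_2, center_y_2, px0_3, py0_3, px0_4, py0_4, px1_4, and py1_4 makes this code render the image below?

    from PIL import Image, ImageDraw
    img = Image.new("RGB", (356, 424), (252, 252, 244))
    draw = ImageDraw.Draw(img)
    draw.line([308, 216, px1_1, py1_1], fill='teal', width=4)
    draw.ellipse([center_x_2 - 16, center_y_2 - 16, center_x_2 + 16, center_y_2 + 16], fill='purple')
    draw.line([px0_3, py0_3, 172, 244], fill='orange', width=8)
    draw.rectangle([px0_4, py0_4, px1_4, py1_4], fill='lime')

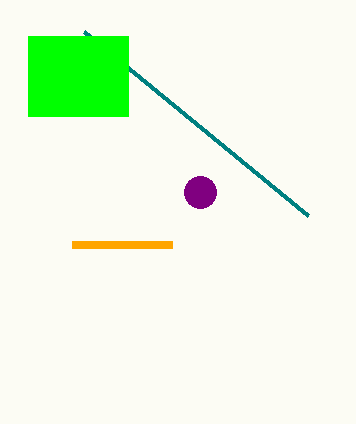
px1_1 = 84
py1_1 = 32
center_x_2 = 200
center_y_2 = 192
px0_3 = 72
py0_3 = 244
px0_4 = 28
py0_4 = 36
px1_4 = 128
py1_4 = 116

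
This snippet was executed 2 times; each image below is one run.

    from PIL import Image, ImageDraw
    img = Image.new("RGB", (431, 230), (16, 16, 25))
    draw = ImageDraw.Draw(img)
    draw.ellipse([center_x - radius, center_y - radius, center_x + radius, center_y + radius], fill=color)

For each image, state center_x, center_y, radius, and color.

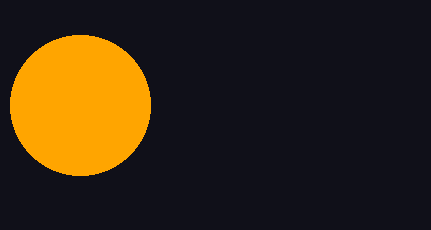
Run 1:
center_x = 80; center_y = 105; radius = 70; color = 'orange'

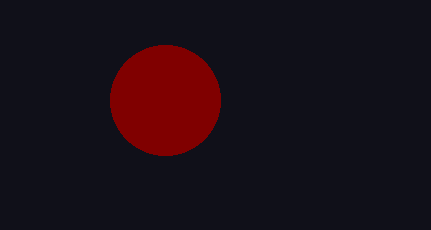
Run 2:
center_x = 165, center_y = 100, radius = 55, color = 'maroon'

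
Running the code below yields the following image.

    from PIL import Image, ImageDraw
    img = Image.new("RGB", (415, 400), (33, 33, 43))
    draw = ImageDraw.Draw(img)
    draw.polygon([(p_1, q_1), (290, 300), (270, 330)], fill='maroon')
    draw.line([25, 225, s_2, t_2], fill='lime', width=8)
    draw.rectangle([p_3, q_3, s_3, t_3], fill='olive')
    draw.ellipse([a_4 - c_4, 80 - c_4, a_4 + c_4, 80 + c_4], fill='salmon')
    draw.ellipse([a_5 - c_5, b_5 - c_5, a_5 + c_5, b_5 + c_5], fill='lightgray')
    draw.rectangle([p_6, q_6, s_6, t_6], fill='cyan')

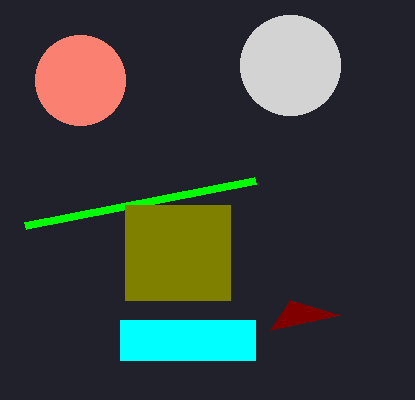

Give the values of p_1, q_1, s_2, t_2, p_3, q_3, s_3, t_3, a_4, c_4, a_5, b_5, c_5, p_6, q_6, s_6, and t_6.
p_1 = 340
q_1 = 315
s_2 = 255
t_2 = 180
p_3 = 125
q_3 = 205
s_3 = 230
t_3 = 300
a_4 = 80
c_4 = 45
a_5 = 290
b_5 = 65
c_5 = 50
p_6 = 120
q_6 = 320
s_6 = 255
t_6 = 360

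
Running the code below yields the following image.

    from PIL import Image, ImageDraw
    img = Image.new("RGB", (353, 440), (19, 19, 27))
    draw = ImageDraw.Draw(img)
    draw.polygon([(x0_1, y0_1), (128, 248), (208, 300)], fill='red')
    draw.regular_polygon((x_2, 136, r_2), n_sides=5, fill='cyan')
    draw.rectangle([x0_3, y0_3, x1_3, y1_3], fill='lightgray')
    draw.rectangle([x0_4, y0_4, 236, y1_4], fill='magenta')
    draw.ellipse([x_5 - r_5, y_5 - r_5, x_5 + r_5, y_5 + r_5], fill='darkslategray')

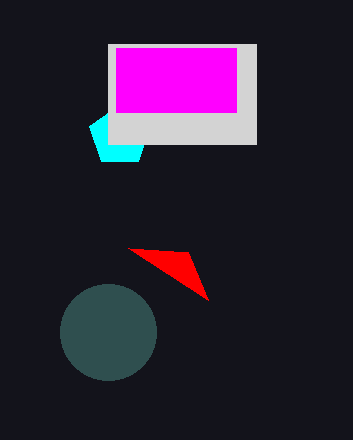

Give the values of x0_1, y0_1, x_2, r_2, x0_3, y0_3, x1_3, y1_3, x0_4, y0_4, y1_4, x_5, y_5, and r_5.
x0_1 = 188
y0_1 = 252
x_2 = 120
r_2 = 32
x0_3 = 108
y0_3 = 44
x1_3 = 256
y1_3 = 144
x0_4 = 116
y0_4 = 48
y1_4 = 112
x_5 = 108
y_5 = 332
r_5 = 48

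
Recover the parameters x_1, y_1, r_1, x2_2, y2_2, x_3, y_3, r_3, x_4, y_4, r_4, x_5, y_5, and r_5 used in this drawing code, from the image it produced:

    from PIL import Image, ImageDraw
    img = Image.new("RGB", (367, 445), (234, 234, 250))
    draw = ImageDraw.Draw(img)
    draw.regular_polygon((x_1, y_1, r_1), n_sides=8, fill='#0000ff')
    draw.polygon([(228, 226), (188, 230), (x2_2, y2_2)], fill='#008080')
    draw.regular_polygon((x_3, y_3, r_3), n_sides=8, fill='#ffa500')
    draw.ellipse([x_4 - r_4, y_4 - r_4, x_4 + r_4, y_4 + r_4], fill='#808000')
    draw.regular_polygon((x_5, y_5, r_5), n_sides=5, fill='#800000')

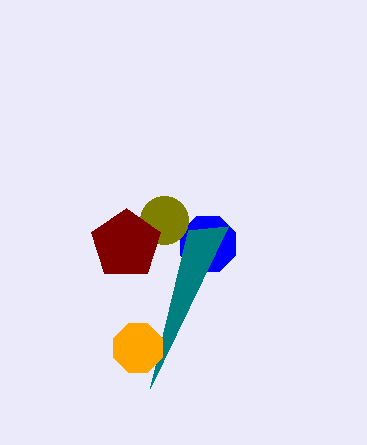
x_1 = 208, y_1 = 244, r_1 = 30, x2_2 = 150, y2_2 = 388, x_3 = 138, y_3 = 348, r_3 = 26, x_4 = 164, y_4 = 220, r_4 = 24, x_5 = 126, y_5 = 244, r_5 = 36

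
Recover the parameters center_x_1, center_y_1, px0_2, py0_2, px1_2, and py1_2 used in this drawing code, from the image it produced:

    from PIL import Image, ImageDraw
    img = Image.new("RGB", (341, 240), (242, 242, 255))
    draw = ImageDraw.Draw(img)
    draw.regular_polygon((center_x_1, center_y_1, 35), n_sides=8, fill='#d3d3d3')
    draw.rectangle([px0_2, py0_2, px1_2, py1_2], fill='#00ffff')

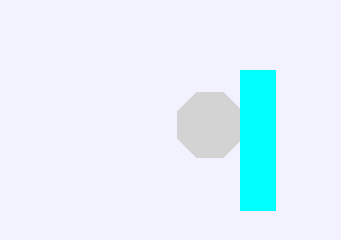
center_x_1 = 210, center_y_1 = 125, px0_2 = 240, py0_2 = 70, px1_2 = 275, py1_2 = 210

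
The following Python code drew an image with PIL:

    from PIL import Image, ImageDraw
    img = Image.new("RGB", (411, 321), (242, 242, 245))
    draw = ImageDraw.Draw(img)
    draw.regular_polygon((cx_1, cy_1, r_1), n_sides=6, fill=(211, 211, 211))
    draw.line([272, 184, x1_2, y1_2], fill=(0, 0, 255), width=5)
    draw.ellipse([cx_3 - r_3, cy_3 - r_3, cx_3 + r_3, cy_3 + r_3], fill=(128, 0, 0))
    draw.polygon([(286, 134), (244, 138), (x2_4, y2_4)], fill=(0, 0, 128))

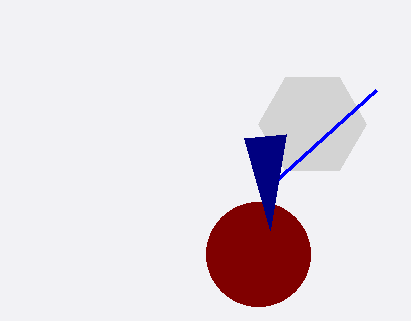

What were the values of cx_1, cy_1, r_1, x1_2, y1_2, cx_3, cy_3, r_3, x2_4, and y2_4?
cx_1 = 312; cy_1 = 124; r_1 = 54; x1_2 = 376; y1_2 = 90; cx_3 = 258; cy_3 = 254; r_3 = 52; x2_4 = 270; y2_4 = 230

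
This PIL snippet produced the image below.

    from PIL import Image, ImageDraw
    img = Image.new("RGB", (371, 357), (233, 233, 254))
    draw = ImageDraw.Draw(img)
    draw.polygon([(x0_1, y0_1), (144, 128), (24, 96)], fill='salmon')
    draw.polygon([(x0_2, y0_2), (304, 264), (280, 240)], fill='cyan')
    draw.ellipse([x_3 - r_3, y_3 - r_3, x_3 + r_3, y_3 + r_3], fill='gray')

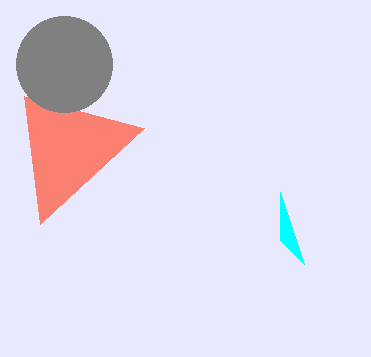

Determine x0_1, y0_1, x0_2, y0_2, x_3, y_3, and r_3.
x0_1 = 40; y0_1 = 224; x0_2 = 280; y0_2 = 192; x_3 = 64; y_3 = 64; r_3 = 48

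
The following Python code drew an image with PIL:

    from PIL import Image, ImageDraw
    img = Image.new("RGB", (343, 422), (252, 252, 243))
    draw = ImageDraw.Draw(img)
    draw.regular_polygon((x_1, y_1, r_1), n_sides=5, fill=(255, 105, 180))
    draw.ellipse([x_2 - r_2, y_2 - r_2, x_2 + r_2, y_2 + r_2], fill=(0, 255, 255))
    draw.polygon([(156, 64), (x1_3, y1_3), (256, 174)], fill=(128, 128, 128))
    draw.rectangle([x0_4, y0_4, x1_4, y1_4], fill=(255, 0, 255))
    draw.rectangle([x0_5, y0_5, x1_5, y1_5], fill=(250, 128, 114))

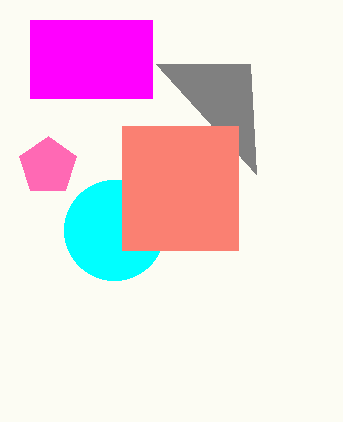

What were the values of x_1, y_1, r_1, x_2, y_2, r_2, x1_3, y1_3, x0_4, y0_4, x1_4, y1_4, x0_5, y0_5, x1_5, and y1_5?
x_1 = 48; y_1 = 166; r_1 = 30; x_2 = 114; y_2 = 230; r_2 = 50; x1_3 = 250; y1_3 = 64; x0_4 = 30; y0_4 = 20; x1_4 = 152; y1_4 = 98; x0_5 = 122; y0_5 = 126; x1_5 = 238; y1_5 = 250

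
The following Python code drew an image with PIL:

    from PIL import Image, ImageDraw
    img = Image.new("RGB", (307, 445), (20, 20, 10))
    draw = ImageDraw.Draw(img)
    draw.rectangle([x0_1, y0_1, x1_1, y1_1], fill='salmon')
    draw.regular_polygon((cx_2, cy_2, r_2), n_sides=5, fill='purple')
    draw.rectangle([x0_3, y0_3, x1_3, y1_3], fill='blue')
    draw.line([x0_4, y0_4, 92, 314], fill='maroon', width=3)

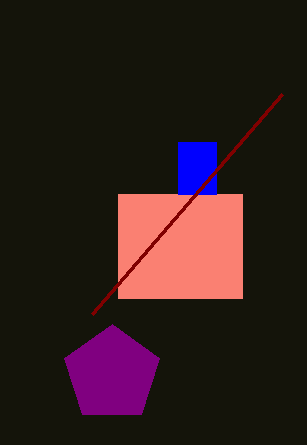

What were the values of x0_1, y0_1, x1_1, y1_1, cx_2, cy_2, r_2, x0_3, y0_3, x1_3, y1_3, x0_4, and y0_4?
x0_1 = 118
y0_1 = 194
x1_1 = 242
y1_1 = 298
cx_2 = 112
cy_2 = 374
r_2 = 50
x0_3 = 178
y0_3 = 142
x1_3 = 216
y1_3 = 194
x0_4 = 282
y0_4 = 94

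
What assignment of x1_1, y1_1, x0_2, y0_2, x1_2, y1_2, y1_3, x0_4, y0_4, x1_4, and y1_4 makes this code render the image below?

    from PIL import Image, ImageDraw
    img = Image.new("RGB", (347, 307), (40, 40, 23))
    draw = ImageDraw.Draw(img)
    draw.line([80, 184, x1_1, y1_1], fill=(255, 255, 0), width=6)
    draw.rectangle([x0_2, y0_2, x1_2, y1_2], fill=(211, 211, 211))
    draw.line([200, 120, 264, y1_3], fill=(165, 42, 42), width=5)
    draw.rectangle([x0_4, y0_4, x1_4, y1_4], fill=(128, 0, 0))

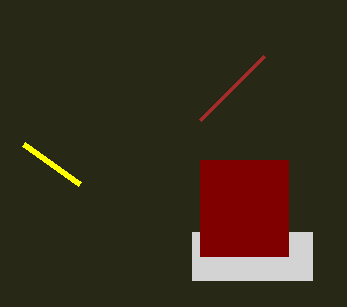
x1_1 = 24, y1_1 = 144, x0_2 = 192, y0_2 = 232, x1_2 = 312, y1_2 = 280, y1_3 = 56, x0_4 = 200, y0_4 = 160, x1_4 = 288, y1_4 = 256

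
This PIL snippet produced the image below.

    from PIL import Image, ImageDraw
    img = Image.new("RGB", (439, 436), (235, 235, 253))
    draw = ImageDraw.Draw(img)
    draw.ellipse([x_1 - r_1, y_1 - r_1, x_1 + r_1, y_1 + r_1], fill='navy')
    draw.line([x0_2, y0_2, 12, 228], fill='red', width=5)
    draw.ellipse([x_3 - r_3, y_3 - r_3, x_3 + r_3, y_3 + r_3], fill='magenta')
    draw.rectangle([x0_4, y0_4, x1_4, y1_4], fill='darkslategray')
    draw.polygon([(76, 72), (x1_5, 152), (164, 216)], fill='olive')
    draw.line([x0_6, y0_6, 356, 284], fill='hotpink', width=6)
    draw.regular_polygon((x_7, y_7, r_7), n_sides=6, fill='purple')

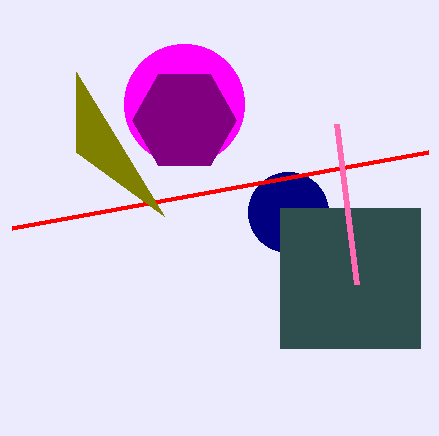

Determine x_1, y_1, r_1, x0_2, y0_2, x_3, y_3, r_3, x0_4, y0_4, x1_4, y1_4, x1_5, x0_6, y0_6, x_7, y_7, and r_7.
x_1 = 288; y_1 = 212; r_1 = 40; x0_2 = 428; y0_2 = 152; x_3 = 184; y_3 = 104; r_3 = 60; x0_4 = 280; y0_4 = 208; x1_4 = 420; y1_4 = 348; x1_5 = 76; x0_6 = 336; y0_6 = 124; x_7 = 184; y_7 = 120; r_7 = 52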